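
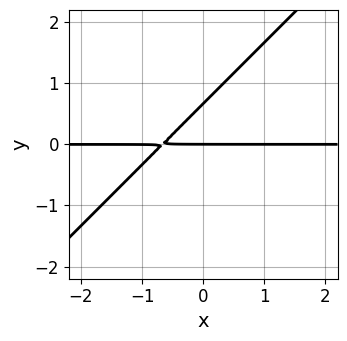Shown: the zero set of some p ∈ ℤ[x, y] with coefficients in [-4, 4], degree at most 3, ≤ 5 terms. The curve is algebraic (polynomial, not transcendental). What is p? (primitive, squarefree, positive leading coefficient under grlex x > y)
1. Degree: a generic line meets the curve in up to 2 points, so deg p = 2.
2. Observable constraints: the visible x-axis segment lies entirely on the curve; it meets the y-axis at y = 0 (among the integer gridlines).
3. Matching integer coefficients to the picture gives p.

3*x*y - 3*y^2 + 2*y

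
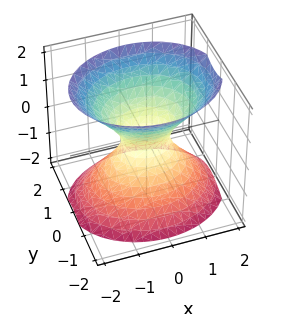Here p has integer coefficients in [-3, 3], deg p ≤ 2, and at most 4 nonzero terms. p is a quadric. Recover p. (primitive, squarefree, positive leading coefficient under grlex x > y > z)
(a) deg p = 2.
(b) Symmetries: it's symmetric under z → −z, forcing even powers of z; mirror symmetry x ↦ −x ⇒ only even powers of x; it's symmetric under y → −y, forcing even powers of y.
(c) Checking where it meets the axes: it misses every integer gridline on the z-axis.
(d) These observations pin down the coefficients.

2*x^2 + 3*y^2 - 2*z^2 - 1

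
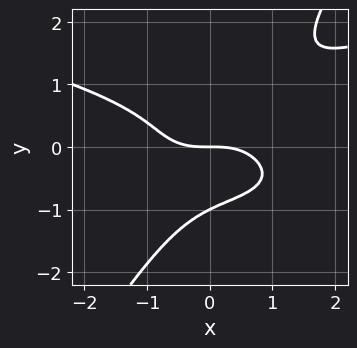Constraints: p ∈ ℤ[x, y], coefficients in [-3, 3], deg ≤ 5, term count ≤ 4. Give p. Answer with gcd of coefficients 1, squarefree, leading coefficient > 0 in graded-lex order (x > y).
1. The degree is 4 — the shape is more complex than any degree-3 curve.
2. From the axis intercepts and sections: among the integer gridlines, it crosses the y-axis at y ∈ {-1, 0}; one x-axis crossing is at x = 0.
3. Fitting integer coefficients to these (and the overall shape) gives p.

3*x*y^3 - 2*y^4 - x^3 - 2*y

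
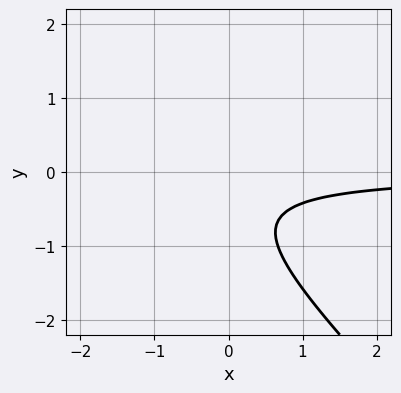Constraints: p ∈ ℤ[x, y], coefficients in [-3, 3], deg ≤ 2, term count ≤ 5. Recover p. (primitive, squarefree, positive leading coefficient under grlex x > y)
3*x*y + 3*y^2 + 3*y + 2

First, deg p = 2. No degree-1 curve has this shape.
Next, from the visible intercepts: the curve avoids every integer y-axis point in the box; no x-intercept at any integer in the box.
Finally, matching integer coefficients to the picture gives p.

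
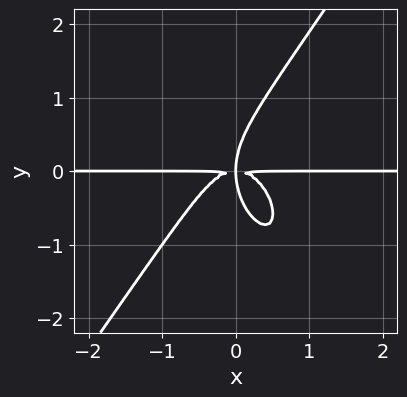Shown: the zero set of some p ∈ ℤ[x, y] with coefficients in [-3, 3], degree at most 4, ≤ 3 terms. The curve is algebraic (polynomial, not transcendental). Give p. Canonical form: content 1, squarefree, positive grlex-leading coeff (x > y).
3*x^3*y - y^4 + 2*x*y^2

deg p = 4. A generic line meets the curve in up to 4 points.
Observable constraints: the visible x-axis segment lies entirely on the curve.
Solving for integer coefficients yields p as stated.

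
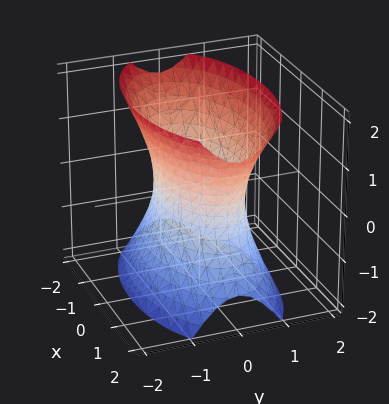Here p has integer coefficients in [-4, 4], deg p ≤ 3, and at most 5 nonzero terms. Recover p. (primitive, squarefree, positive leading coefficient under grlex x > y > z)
The degree is 2 — one connected sheet with a waist; a quadric.
Symmetries: the y ↦ −y reflection is a symmetry, so y appears only in even powers; mirror symmetry z ↦ −z ⇒ only even powers of z; the x ↦ −x reflection is a symmetry, so x appears only in even powers.
Checking where it meets the axes: no z-intercept at any integer in the box.
Assembling these constraints gives the stated polynomial.

x^2 + 3*y^2 - z^2 - 2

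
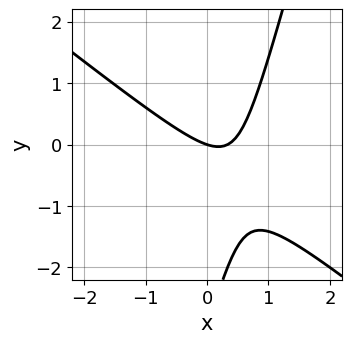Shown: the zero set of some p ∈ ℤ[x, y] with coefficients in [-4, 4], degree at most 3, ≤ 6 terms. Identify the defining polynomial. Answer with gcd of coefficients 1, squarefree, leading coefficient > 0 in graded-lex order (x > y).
3*x^2 + 3*x*y - y^2 - x - 3*y

1. deg p = 2. No degree-1 curve has this shape.
2. From the axis intercepts and sections: one y-axis crossing is at y = 0; it meets the x-axis at x = 0 (among the integer gridlines).
3. The integer polynomial consistent with all of this is the stated p.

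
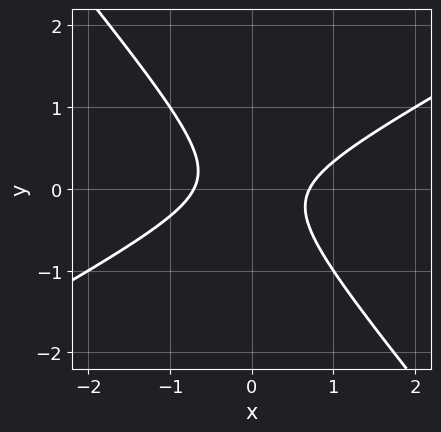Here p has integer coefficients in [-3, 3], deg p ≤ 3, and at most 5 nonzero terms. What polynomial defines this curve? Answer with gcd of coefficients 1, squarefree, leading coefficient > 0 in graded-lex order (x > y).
2*x^2 - 2*x*y - 3*y^2 - 1

1. Degree: the shape is more complex than any degree-1 curve, so deg p = 2.
2. Observable constraints: the curve avoids every integer y-axis point in the box.
3. Solving for integer coefficients yields p as stated.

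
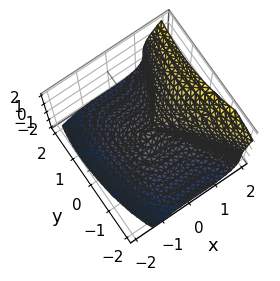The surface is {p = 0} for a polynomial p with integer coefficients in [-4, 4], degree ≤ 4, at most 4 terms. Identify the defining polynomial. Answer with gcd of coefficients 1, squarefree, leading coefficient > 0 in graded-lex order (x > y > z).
3*x^3 + x^2*y - 2*z^3 - 2*y^2

(a) Degree: a generic line meets the surface in up to 3 points, so deg p = 3.
(b) Checking where it meets the axes: one x-axis crossing is at x = 0; it meets the y-axis at y = 0 (among the integer gridlines).
(c) Matching integer coefficients to the picture gives p.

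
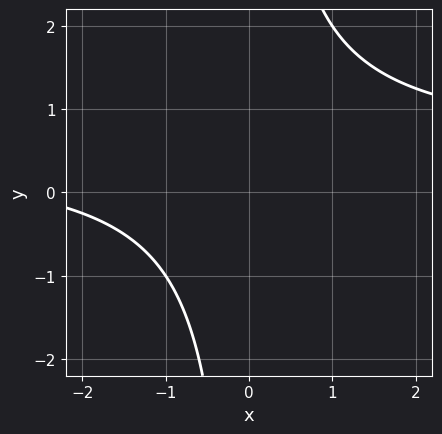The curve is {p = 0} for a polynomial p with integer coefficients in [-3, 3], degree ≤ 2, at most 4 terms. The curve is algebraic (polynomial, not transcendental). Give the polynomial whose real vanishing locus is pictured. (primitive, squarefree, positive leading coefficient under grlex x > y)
2*x*y - x - 3

1. The degree is 2 — a generic line meets the curve in up to 2 points.
2. Observable constraints: it misses every integer gridline on the x-axis; it misses every integer gridline on the y-axis.
3. Matching integer coefficients to the picture gives p.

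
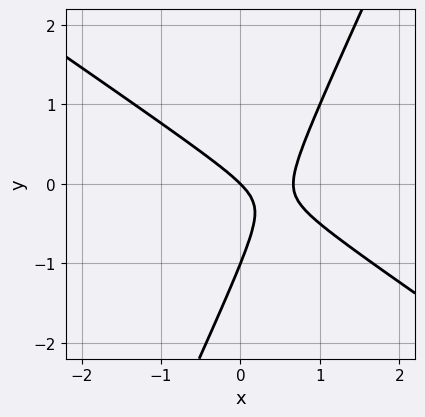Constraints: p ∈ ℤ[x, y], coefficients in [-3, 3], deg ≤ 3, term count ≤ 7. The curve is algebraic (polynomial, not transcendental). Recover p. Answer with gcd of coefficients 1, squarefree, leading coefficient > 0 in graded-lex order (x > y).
3*x^2 + 3*x*y - 2*y^2 - 2*x - 2*y

First, degree: a generic line meets the curve in up to 2 points, so deg p = 2.
Then, observable constraints: among the integer gridlines, it crosses the y-axis at y ∈ {-1, 0}; it crosses the x-axis at the gridline x = 0.
Finally, matching integer coefficients to the picture gives p.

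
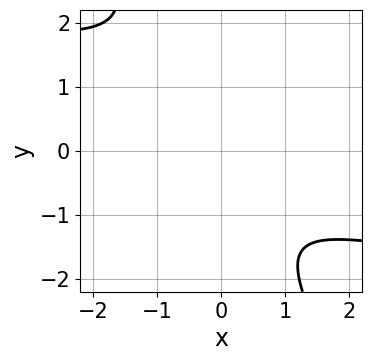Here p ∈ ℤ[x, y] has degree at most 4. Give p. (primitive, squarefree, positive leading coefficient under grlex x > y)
First, the degree is 4 — a generic line meets the curve in up to 4 points.
Then, checking where it meets the axes: the curve avoids every integer x-axis point in the box; the curve avoids every integer y-axis point in the box.
Finally, these observations pin down the coefficients.

2*x*y^3 + y^4 + 2*x^2 - 2*x + 3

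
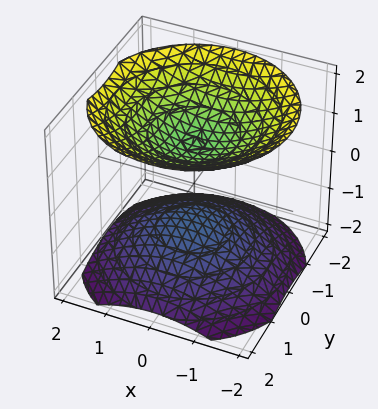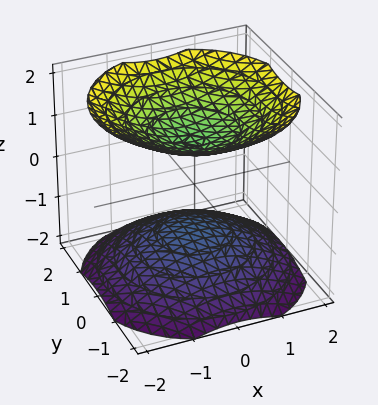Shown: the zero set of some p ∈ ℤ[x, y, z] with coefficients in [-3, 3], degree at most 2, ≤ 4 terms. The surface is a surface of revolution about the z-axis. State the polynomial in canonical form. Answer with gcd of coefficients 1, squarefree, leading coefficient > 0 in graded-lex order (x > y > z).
2*x^2 + 2*y^2 - 3*z^2 + 3

First, the picture has 2 separate pieces.
Next, degree: no degree-1 surface has this shape, so deg p = 2.
Then, symmetries: the z-axis is an axis of rotation, so x and y enter only as x² + y².
Then, observable constraints: no x-intercept at any integer in the box; the z-axis gridline crossings are at z ∈ {-1, 1}; it misses every integer gridline on the y-axis.
Finally, these observations pin down the coefficients.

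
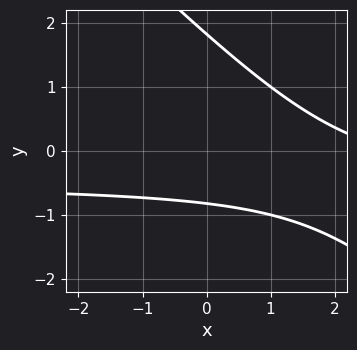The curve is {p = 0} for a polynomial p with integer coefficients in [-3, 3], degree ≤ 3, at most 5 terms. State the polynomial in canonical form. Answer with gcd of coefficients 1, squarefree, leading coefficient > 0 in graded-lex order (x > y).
2*x*y + 2*y^2 + x - 2*y - 3

The degree is 2 — no degree-1 curve has this shape.
From the visible intercepts: it misses every integer gridline on the x-axis.
Together with the visible shape, these determine p as stated.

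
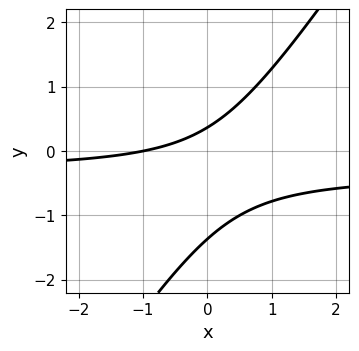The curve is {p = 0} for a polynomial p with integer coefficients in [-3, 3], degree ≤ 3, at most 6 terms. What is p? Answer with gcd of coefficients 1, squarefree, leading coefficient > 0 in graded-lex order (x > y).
3*x*y - 2*y^2 + x - 2*y + 1

1. The degree is 2 — no degree-1 curve has this shape.
2. Checking where it meets the axes: one x-axis crossing is at x = -1.
3. These observations pin down the coefficients.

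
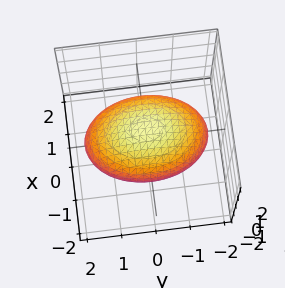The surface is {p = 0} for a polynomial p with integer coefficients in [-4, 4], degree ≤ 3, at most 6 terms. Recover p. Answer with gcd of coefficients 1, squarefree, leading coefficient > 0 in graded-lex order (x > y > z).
2*x^2 + y^2 + 3*z^2 - 3

First, deg p = 2.
Next, symmetries: mirror symmetry z ↦ −z ⇒ only even powers of z; the y ↦ −y reflection is a symmetry, so y appears only in even powers; the x ↦ −x reflection is a symmetry, so x appears only in even powers.
Next, observable constraints: the z-axis gridline crossings are at z ∈ {-1, 1}.
Finally, fitting integer coefficients to these (and the overall shape) gives p.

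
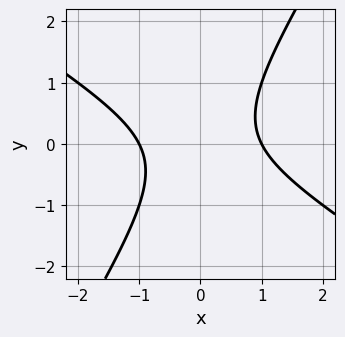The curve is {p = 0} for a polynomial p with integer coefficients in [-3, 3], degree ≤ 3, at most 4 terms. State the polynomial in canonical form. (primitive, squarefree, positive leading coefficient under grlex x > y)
(a) The degree is 2 — no degree-1 curve has this shape.
(b) From the axis intercepts and sections: among the integer gridlines, it crosses the x-axis at x ∈ {-1, 1}; the curve avoids every integer y-axis point in the box.
(c) Fitting integer coefficients to these (and the overall shape) gives p.

x^2 + x*y - y^2 - 1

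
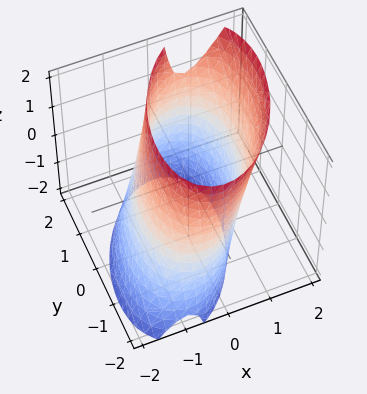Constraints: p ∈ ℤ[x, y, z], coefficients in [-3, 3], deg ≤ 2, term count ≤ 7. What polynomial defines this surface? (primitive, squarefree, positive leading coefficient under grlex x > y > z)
(a) deg p = 2.
(b) From the visible intercepts: no z-intercept at any integer in the box.
(c) Matching integer coefficients to the picture gives p.

2*x^2 - x*y - x*z + y^2 - 3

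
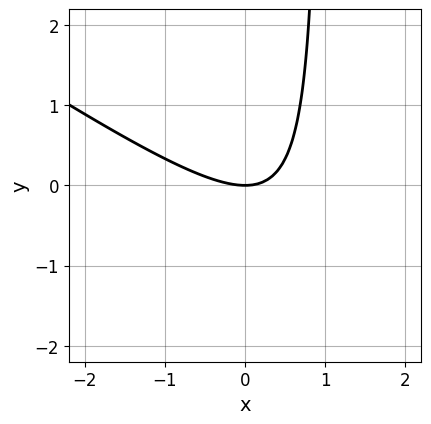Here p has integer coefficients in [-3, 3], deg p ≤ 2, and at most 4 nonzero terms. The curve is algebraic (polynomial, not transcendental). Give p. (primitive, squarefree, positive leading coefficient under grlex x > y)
Degree: the shape is more complex than any degree-1 curve, so deg p = 2.
Observable constraints: it crosses the x-axis at the gridline x = 0; one y-axis crossing is at y = 0.
Matching integer coefficients to the picture gives p.

2*x^2 + 3*x*y - 3*y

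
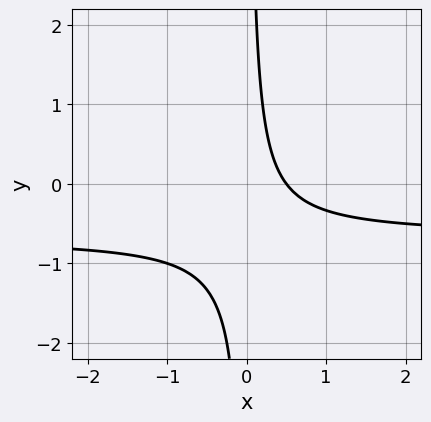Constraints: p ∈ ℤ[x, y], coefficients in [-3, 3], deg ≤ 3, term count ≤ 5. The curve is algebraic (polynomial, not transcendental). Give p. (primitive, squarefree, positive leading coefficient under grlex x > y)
deg p = 2. A generic line meets the curve in up to 2 points.
Against the integer gridlines: the curve avoids every integer y-axis point in the box.
Solving for integer coefficients yields p as stated.

3*x*y + 2*x - 1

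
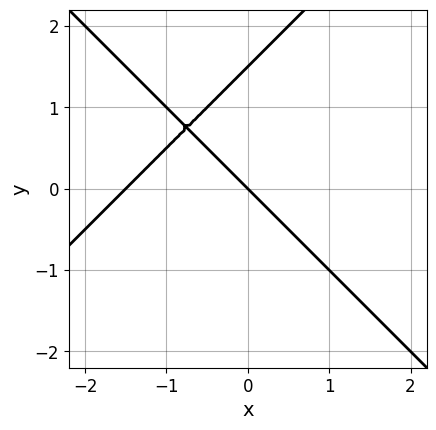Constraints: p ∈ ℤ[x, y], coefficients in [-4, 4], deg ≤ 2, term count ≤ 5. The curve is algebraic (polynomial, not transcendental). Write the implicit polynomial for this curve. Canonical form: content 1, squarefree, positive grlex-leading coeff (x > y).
1. deg p = 2. A generic line meets the curve in up to 2 points.
2. Against the integer gridlines: one y-axis crossing is at y = 0; it meets the x-axis at x = 0 (among the integer gridlines).
3. The integer polynomial consistent with all of this is the stated p.

2*x^2 - 2*y^2 + 3*x + 3*y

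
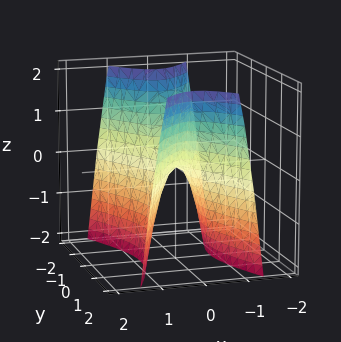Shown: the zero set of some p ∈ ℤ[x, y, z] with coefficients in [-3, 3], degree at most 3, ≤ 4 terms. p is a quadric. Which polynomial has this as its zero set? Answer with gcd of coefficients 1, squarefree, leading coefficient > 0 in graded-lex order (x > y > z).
3*x^2 - y^2 + z

(a) The degree is 2 — a saddle surface; a quadric.
(b) Symmetries: mirror symmetry y ↦ −y ⇒ only even powers of y; it's symmetric under x → −x, forcing even powers of x.
(c) From the axis intercepts and sections: it crosses the z-axis at the gridline z = 0; it crosses the y-axis at the gridline y = 0.
(d) Together with the visible shape, these determine p as stated.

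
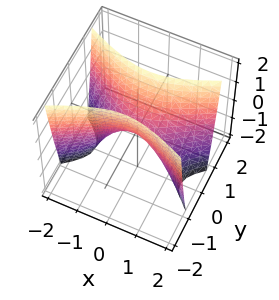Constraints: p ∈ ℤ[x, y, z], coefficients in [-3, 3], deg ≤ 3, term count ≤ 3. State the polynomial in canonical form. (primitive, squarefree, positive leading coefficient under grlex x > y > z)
First, degree: a saddle surface; a quadric, so deg p = 2.
Then, symmetries: the x ↦ −x reflection is a symmetry, so x appears only in even powers; it's symmetric under y → −y, forcing even powers of y.
Next, from the visible intercepts: it crosses the z-axis at the gridline z = 0; it crosses the y-axis at the gridline y = 0.
Finally, the integer polynomial consistent with all of this is the stated p.

x^2 - 3*y^2 + z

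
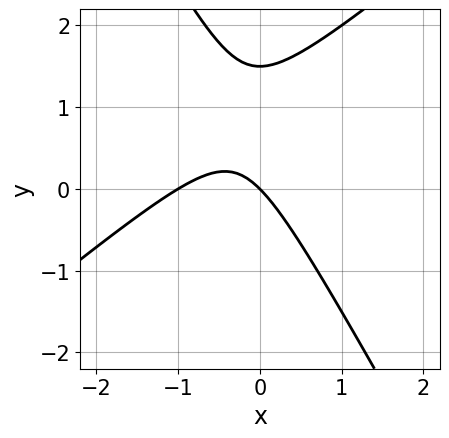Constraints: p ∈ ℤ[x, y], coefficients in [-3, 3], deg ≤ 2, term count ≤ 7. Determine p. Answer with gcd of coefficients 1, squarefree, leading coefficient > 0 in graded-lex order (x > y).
Degree: a generic line meets the curve in up to 2 points, so deg p = 2.
Reading off the gridlines: it meets the y-axis at y = 0 (among the integer gridlines); among the integer gridlines, it crosses the x-axis at x ∈ {-1, 0}.
Together with the visible shape, these determine p as stated.

3*x^2 - 2*x*y - 2*y^2 + 3*x + 3*y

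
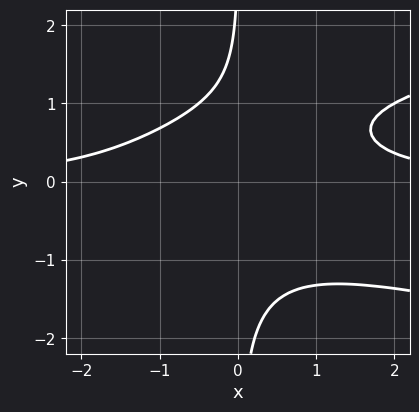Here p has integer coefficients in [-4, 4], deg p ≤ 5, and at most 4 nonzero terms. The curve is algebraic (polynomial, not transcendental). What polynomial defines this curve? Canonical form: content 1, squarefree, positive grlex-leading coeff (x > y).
3*x*y^3 - 2*x^2*y - y + 3

(a) deg p = 4.
(b) Reading off the gridlines: the curve avoids every integer y-axis point in the box; it misses every integer gridline on the x-axis.
(c) Together with the visible shape, these determine p as stated.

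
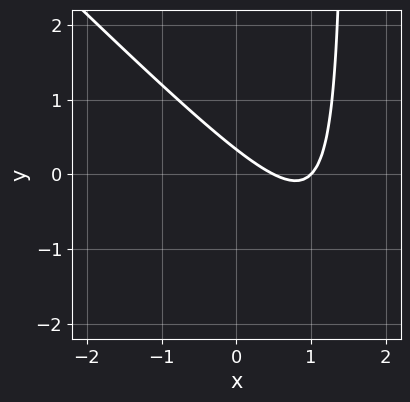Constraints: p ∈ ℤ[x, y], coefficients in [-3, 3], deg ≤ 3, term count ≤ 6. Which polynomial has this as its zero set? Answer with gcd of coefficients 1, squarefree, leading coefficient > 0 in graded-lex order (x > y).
First, degree: a generic line meets the curve in up to 2 points, so deg p = 2.
Next, against the integer gridlines: it meets the x-axis at x = 1 (among the integer gridlines).
Finally, together with the visible shape, these determine p as stated.

2*x^2 + 2*x*y - 3*x - 3*y + 1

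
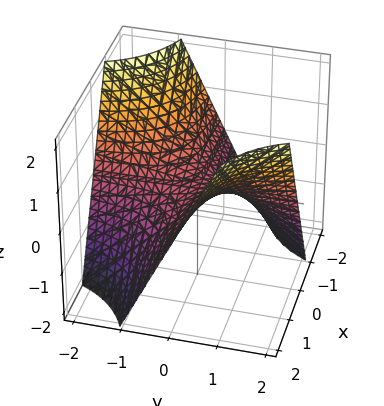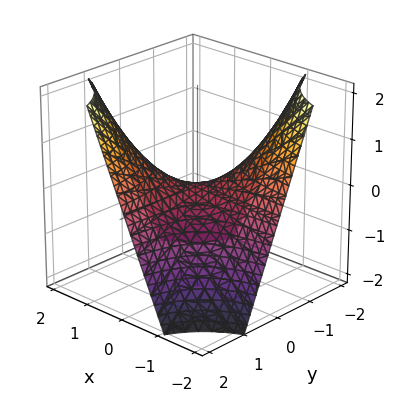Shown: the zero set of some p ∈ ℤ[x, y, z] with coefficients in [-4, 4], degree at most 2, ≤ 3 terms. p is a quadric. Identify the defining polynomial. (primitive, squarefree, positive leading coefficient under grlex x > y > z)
The degree is 2 — a saddle surface; a quadric.
Against the integer gridlines: the visible x-axis segment lies entirely on the surface; it crosses the z-axis at the gridline z = 0; every point of the y-axis in the box is on the surface.
Together with the visible shape, these determine p as stated.

x*y - z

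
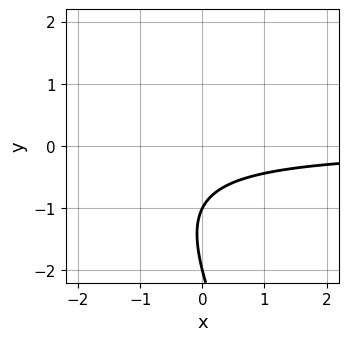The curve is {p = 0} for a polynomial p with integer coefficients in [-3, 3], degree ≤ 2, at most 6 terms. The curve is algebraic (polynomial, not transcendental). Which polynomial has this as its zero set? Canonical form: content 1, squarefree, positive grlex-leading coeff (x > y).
(a) The degree is 2 — a generic line meets the curve in up to 2 points.
(b) Observable constraints: it misses every integer gridline on the x-axis; the y-axis gridline crossings are at y ∈ {-2, -1}.
(c) Putting this together gives p.

2*x*y + y^2 + 3*y + 2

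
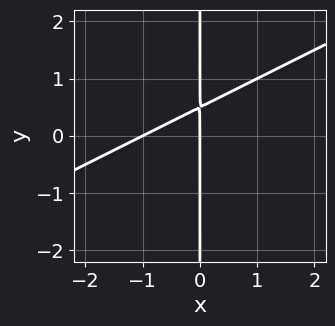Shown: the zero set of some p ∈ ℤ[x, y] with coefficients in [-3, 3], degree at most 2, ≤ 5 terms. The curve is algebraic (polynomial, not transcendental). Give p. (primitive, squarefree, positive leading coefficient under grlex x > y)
(a) Degree: the shape is more complex than any degree-1 curve, so deg p = 2.
(b) From the axis intercepts and sections: the visible y-axis segment lies entirely on the curve; the x-axis gridline crossings are at x ∈ {-1, 0}.
(c) Matching integer coefficients to the picture gives p.

x^2 - 2*x*y + x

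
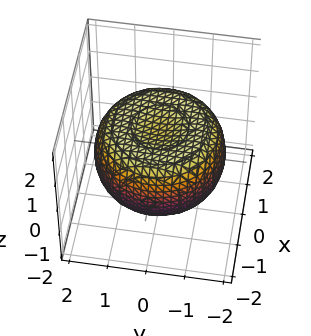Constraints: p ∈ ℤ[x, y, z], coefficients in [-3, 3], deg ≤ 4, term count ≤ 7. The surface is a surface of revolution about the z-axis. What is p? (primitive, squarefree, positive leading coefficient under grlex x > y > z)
Degree: a generic line meets the surface in up to 4 points, so deg p = 4.
Symmetries: rotational symmetry about the z-axis ⇒ p depends on x, y only through x² + y².
Checking where it meets the axes: a circular section at z = 1 has radius exactly 1.
These observations pin down the coefficients.

x^4 + 2*x^2*y^2 + y^4 - 2*x^2 - 2*y^2 + 3*z^2 - 2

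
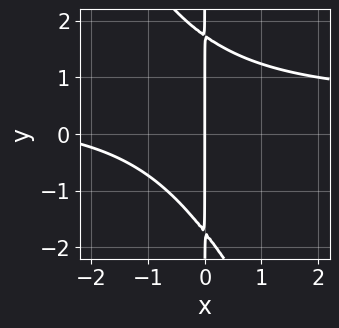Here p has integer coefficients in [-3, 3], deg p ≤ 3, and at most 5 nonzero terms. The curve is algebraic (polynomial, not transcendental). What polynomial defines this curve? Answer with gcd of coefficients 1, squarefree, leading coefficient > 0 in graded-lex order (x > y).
2*x^2*y + x*y^2 - x^2 - 3*x

First, deg p = 3.
Next, checking where it meets the axes: the visible y-axis segment lies entirely on the curve; one x-axis crossing is at x = 0.
Finally, solving for integer coefficients yields p as stated.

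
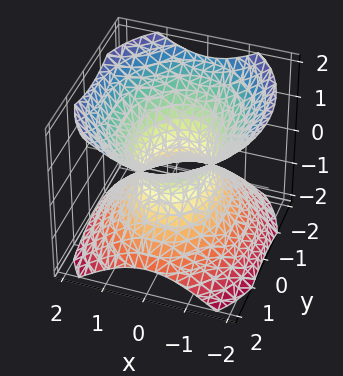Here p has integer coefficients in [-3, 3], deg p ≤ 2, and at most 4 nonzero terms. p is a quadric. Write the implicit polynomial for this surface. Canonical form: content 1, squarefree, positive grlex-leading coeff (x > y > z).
3*x^2 + 2*y^2 - 3*z^2 - 2

1. The degree is 2 — an hourglass — one-sheet hyperboloid; a quadric.
2. Symmetries: it's symmetric under z → −z, forcing even powers of z; the x ↦ −x reflection is a symmetry, so x appears only in even powers; it's symmetric under y → −y, forcing even powers of y.
3. Against the integer gridlines: the y-axis gridline crossings are at y ∈ {-1, 1}; the surface avoids every integer z-axis point in the box.
4. Together with the visible shape, these determine p as stated.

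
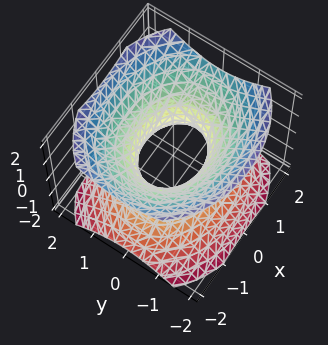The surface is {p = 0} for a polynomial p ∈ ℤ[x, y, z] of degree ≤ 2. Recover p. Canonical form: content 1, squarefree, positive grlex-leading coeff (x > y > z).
1. Degree: one connected sheet with a waist; a quadric, so deg p = 2.
2. Symmetries: mirror symmetry y ↦ −y ⇒ only even powers of y; the z ↦ −z reflection is a symmetry, so z appears only in even powers; it's symmetric under x → −x, forcing even powers of x.
3. Against the integer gridlines: the x-axis gridline crossings are at x ∈ {-1, 1}; no z-intercept at any integer in the box.
4. The integer polynomial consistent with all of this is the stated p.

2*x^2 + 3*y^2 - 3*z^2 - 2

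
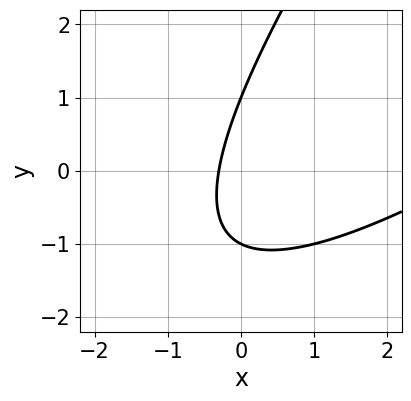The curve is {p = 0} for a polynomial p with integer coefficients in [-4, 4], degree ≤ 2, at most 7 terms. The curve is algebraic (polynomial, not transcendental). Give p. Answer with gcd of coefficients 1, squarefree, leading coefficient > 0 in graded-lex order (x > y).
x^2 - 2*x*y + y^2 - 3*x - 1

First, deg p = 2.
Then, observable constraints: the y-axis gridline crossings are at y ∈ {-1, 1}.
Finally, solving for integer coefficients yields p as stated.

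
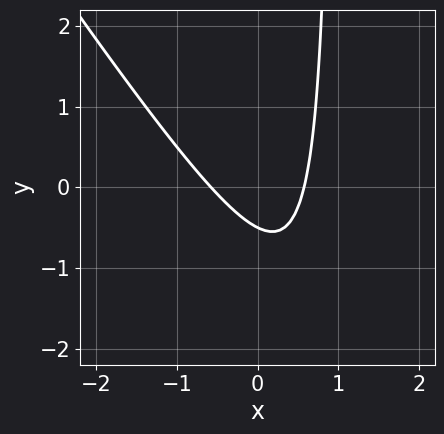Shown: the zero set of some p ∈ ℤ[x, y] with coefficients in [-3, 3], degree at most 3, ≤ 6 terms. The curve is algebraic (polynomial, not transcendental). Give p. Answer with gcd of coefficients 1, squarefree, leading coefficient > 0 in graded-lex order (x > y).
Degree: the shape is more complex than any degree-1 curve, so deg p = 2.
Matching integer coefficients to the picture gives p.

3*x^2 + 2*x*y - 2*y - 1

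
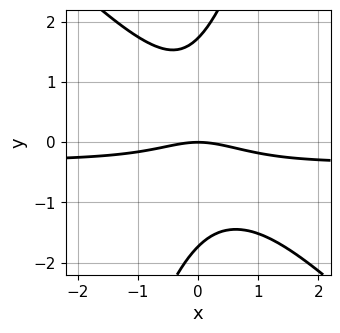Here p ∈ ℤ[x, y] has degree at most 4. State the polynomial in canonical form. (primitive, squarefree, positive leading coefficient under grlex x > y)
First, deg p = 3. A generic line meets the curve in up to 3 points.
Next, from the visible intercepts: it meets the y-axis at y = 0 (among the integer gridlines); one x-axis crossing is at x = 0.
Finally, solving for integer coefficients yields p as stated.

3*x^2*y + 2*x*y^2 - y^3 + x^2 + 3*y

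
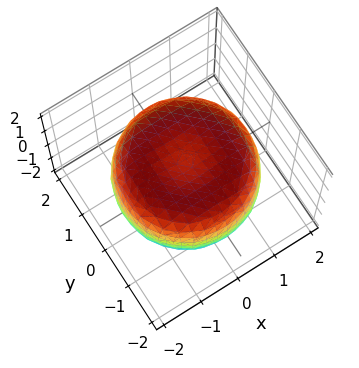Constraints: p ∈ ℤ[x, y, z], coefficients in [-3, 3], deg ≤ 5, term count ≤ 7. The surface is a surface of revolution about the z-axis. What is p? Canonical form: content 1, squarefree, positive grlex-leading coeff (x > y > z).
x^4 + 2*x^2*y^2 + y^4 - 2*x^2 - 2*y^2 + 2*z^2 - 2

First, degree: the shape is more complex than any degree-3 surface, so deg p = 4.
Then, by symmetry, the surface is invariant under rotation about z: p = q(x² + y², z).
Then, from the visible intercepts: the z-axis gridline crossings are at z ∈ {-1, 1}; a circular section at z = 0 has radius between 1 and 2.
Finally, solving for integer coefficients yields p as stated.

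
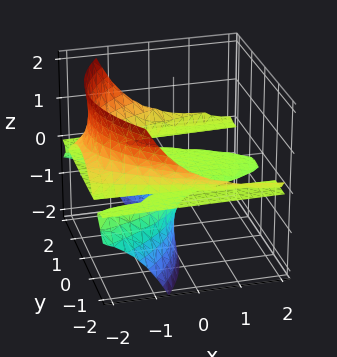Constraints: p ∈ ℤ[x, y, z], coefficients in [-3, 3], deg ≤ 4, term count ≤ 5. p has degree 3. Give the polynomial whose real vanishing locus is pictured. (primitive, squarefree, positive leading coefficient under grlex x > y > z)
First, degree: the shape is more complex than any degree-2 surface, so deg p = 3.
Then, observable constraints: every point of the y-axis in the box is on the surface; the visible x-axis segment lies entirely on the surface.
Finally, assembling these constraints gives the stated polynomial.

3*x*z^2 - y^2*z + z^3 + 3*z^2 + 2*z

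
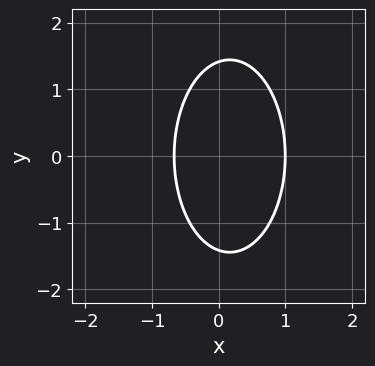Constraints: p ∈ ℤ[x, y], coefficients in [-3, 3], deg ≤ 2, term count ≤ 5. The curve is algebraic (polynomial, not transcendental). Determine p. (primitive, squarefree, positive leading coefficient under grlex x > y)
3*x^2 + y^2 - x - 2

1. deg p = 2. The shape is more complex than any degree-1 curve.
2. Symmetries: the y ↦ −y reflection is a symmetry, so y appears only in even powers.
3. Observable constraints: it meets the x-axis at x = 1 (among the integer gridlines).
4. Fitting integer coefficients to these (and the overall shape) gives p.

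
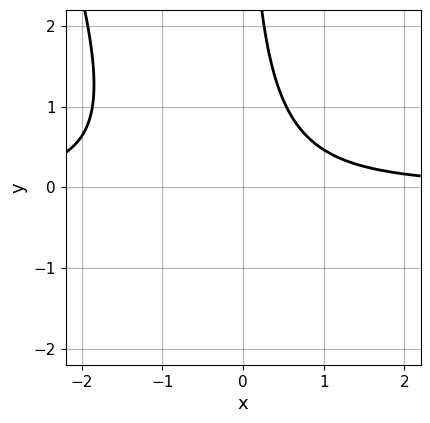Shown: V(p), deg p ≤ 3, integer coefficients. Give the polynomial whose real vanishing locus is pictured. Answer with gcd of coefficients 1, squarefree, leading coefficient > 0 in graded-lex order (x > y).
First, the degree is 3 — no degree-2 curve has this shape.
Next, reading off the gridlines: it misses every integer gridline on the y-axis; the curve avoids every integer x-axis point in the box.
Finally, the integer polynomial consistent with all of this is the stated p.

3*x^2*y + x*y^2 + 3*x*y - 3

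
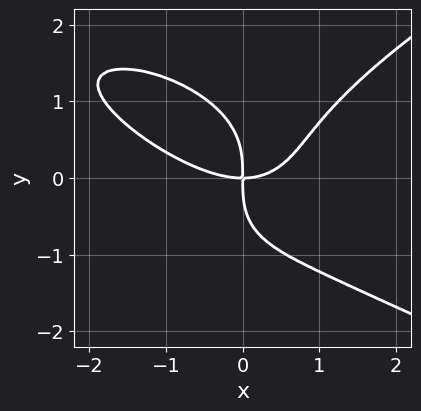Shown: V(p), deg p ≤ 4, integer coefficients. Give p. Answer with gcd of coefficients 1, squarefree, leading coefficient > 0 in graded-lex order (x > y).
deg p = 4. A generic line meets the curve in up to 4 points.
From the visible intercepts: one x-axis crossing is at x = 0; it crosses the y-axis at the gridline y = 0.
The integer polynomial consistent with all of this is the stated p.

y^4 - x^3 - x^2*y + 2*x*y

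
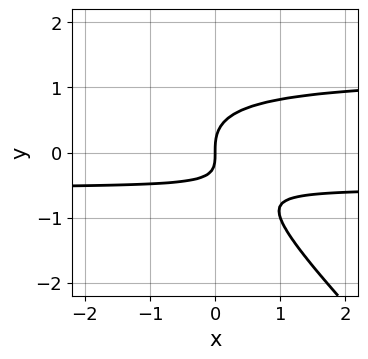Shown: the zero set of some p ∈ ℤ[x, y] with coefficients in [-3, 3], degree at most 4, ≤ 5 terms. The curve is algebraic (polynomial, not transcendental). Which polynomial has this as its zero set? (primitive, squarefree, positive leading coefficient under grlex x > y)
3*x*y^2 + 3*y^3 - 2*x*y - 2*x

1. Degree: a generic line meets the curve in up to 3 points, so deg p = 3.
2. From the axis intercepts and sections: it meets the x-axis at x = 0 (among the integer gridlines); one y-axis crossing is at y = 0.
3. The integer polynomial consistent with all of this is the stated p.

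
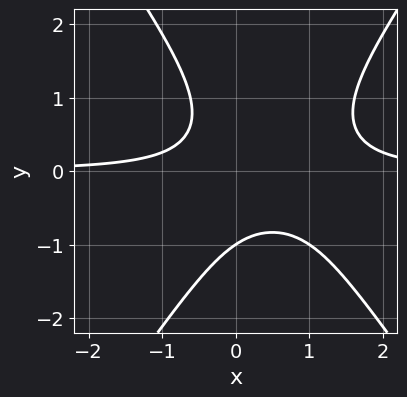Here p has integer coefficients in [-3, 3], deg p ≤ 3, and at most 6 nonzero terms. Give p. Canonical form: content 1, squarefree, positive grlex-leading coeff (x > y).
The degree is 3 — the shape is more complex than any degree-2 curve.
From the axis intercepts and sections: one y-axis crossing is at y = -1; no x-intercept at any integer in the box.
Matching integer coefficients to the picture gives p.

2*x^2*y - y^3 - 2*x*y - 1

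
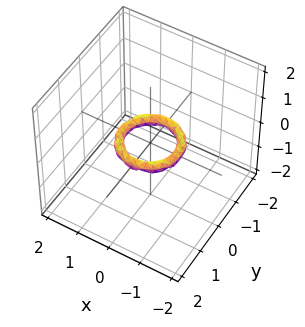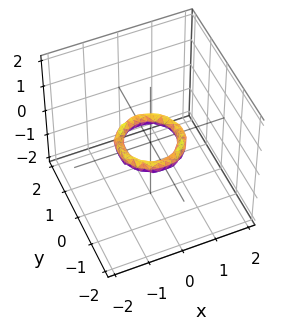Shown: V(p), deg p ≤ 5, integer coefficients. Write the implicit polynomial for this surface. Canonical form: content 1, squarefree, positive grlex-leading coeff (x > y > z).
2*x^4 + 4*x^2*y^2 + 2*y^4 - 3*x^2 - 3*y^2 + 3*z^2 + 1

1. Degree: a generic line meets the surface in up to 4 points, so deg p = 4.
2. By symmetry, every cross-section ⟂ z is a circle, so x, y appear only via x² + y².
3. Checking where it meets the axes: the x-axis gridline crossings are at x ∈ {-1, 1}; no z-intercept at any integer in the box; among the integer gridlines, it crosses the y-axis at y ∈ {-1, 1}.
4. Putting this together gives p.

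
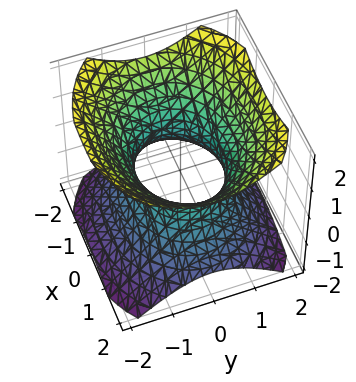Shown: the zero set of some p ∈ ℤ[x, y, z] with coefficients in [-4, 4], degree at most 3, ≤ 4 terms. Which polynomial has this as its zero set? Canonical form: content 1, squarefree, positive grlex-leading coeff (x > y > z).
2*x^2 + 3*y^2 - 3*z^2 - 3

1. Degree: one connected sheet with a waist; a quadric, so deg p = 2.
2. Symmetries: the x ↦ −x reflection is a symmetry, so x appears only in even powers; it's symmetric under z → −z, forcing even powers of z; mirror symmetry y ↦ −y ⇒ only even powers of y.
3. From the axis intercepts and sections: it misses every integer gridline on the z-axis; among the integer gridlines, it crosses the y-axis at y ∈ {-1, 1}.
4. These observations pin down the coefficients.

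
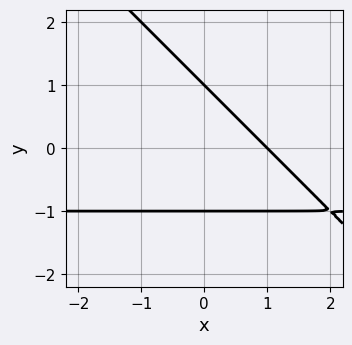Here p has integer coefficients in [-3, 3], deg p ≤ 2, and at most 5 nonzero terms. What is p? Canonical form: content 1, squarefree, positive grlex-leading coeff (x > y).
1. Degree: no degree-1 curve has this shape, so deg p = 2.
2. Observable constraints: the y-axis gridline crossings are at y ∈ {-1, 1}; it crosses the x-axis at the gridline x = 1.
3. Together with the visible shape, these determine p as stated.

x*y + y^2 + x - 1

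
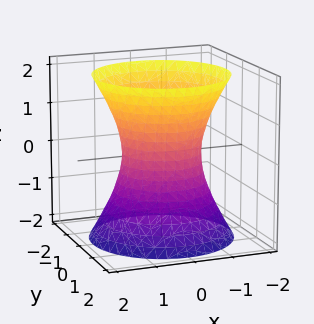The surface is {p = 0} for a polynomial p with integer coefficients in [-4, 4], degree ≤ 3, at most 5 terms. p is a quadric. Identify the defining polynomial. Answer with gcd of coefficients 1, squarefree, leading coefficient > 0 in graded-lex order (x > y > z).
2*x^2 + 2*y^2 - z^2 - 2

First, deg p = 2. One connected sheet with a waist; a quadric.
Next, by symmetry, the surface is invariant under rotation about z: p = q(x² + y², z); the z ↦ −z reflection is a symmetry, so z appears only in even powers.
Then, reading off the gridlines: a circular section at z = 0 has radius exactly 1; among the integer gridlines, it crosses the x-axis at x ∈ {-1, 1}; among the integer gridlines, it crosses the y-axis at y ∈ {-1, 1}; the surface avoids every integer z-axis point in the box.
Finally, solving for integer coefficients yields p as stated.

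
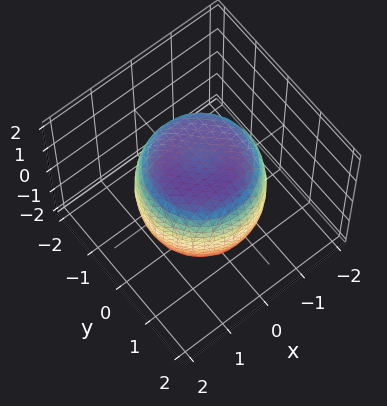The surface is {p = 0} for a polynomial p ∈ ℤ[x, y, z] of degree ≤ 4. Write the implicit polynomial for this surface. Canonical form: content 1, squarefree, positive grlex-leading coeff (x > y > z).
First, degree: no degree-3 surface has this shape, so deg p = 4.
Then, by symmetry, the surface is invariant under rotation about z: p = q(x² + y², z).
Next, from the visible intercepts: a circular section at z = 0 has radius between 1 and 2.
Finally, solving for integer coefficients yields p as stated.

2*x^4 + 4*x^2*y^2 + 2*y^4 - 2*x^2 - 2*y^2 + 2*z^2 - 3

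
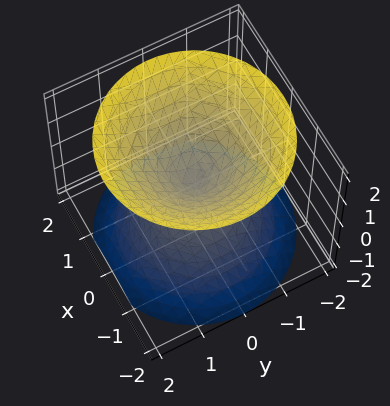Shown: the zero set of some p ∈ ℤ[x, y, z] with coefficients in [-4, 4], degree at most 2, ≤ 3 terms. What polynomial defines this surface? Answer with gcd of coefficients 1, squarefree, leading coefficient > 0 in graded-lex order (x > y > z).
x^2 + y^2 - z^2

First, the picture has 2 separate pieces. They look like related sheets of one shape, so recover p as a whole.
Next, the degree is 2 — two nappes meeting at a single point; a quadric.
Next, symmetries: the z ↦ −z reflection is a symmetry, so z appears only in even powers; every cross-section ⟂ z is a circle, so x, y appear only via x² + y².
Then, against the integer gridlines: it crosses the z-axis at the gridline z = 0; it meets the x-axis at x = 0 (among the integer gridlines); a circular section at z = -1 has radius exactly 1; it meets the y-axis at y = 0 (among the integer gridlines).
Finally, the integer polynomial consistent with all of this is the stated p.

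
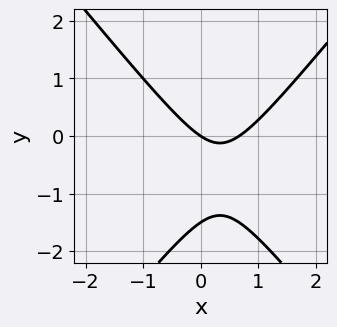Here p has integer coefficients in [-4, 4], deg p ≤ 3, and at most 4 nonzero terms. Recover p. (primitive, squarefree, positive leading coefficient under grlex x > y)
First, degree: no degree-1 curve has this shape, so deg p = 2.
Next, checking where it meets the axes: it meets the y-axis at y = 0 (among the integer gridlines); it meets the x-axis at x = 0 (among the integer gridlines).
Finally, solving for integer coefficients yields p as stated.

3*x^2 - 2*y^2 - 2*x - 3*y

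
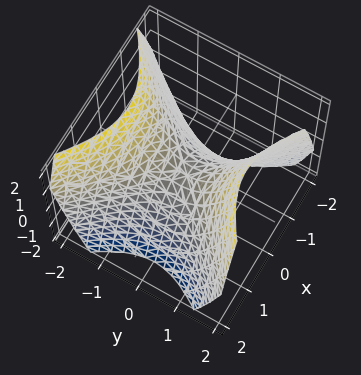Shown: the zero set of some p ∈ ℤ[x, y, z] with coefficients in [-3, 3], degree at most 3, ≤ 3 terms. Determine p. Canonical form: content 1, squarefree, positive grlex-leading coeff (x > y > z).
1. The degree is 2 — a saddle surface; a quadric.
2. Symmetries: the x ↦ −x reflection is a symmetry, so x appears only in even powers; the y ↦ −y reflection is a symmetry, so y appears only in even powers.
3. Checking where it meets the axes: it crosses the y-axis at the gridline y = 0; one z-axis crossing is at z = 0.
4. Matching integer coefficients to the picture gives p.

x^2 - y^2 + z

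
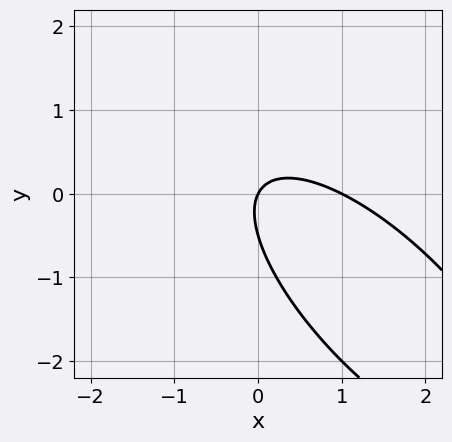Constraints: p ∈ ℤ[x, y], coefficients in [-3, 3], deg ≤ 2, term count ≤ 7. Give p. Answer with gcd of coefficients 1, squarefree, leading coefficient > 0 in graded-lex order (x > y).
2*x^2 + 3*x*y + 2*y^2 - 2*x + y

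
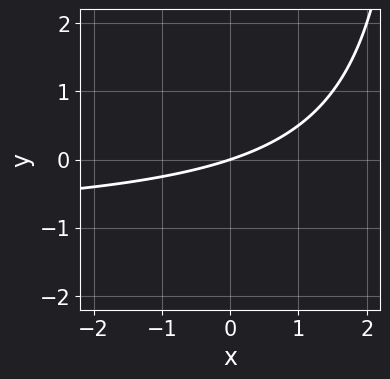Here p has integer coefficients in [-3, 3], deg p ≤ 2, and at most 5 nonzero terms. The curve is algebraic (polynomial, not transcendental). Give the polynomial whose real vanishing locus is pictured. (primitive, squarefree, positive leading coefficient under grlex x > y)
x*y + x - 3*y

1. The degree is 2 — a generic line meets the curve in up to 2 points.
2. From the axis intercepts and sections: it meets the y-axis at y = 0 (among the integer gridlines); it meets the x-axis at x = 0 (among the integer gridlines).
3. Matching integer coefficients to the picture gives p.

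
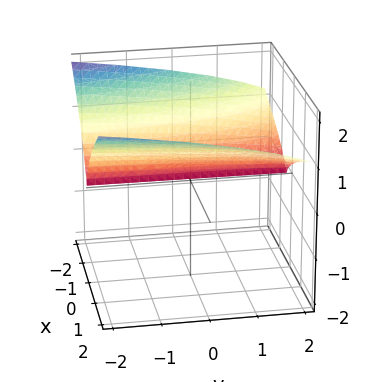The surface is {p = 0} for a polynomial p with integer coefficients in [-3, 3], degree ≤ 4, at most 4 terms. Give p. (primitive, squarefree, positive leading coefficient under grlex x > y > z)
(a) Degree: no degree-2 surface has this shape, so deg p = 3.
(b) From the axis intercepts and sections: one x-axis crossing is at x = 0; it crosses the z-axis at the gridline z = 0.
(c) The integer polynomial consistent with all of this is the stated p.

x^2*y + 3*z^3 - 3*x^2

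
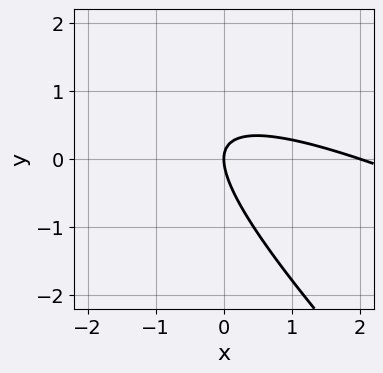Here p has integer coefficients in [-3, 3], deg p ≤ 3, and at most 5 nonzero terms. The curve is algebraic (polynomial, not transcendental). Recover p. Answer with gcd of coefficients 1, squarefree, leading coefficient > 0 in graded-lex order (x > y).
x^2 + 3*x*y + 2*y^2 - 2*x

(a) Degree: no degree-1 curve has this shape, so deg p = 2.
(b) From the visible intercepts: one y-axis crossing is at y = 0; among the integer gridlines, it crosses the x-axis at x ∈ {0, 2}.
(c) Matching integer coefficients to the picture gives p.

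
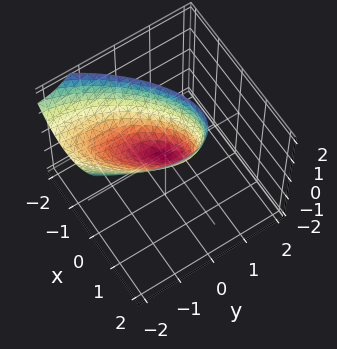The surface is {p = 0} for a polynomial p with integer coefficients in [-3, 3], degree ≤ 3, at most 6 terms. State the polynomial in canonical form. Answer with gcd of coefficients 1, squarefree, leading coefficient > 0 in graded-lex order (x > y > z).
3*x^2 - 3*x*y + 2*y^2 + 2*y*z - 2*z

deg p = 2.
Checking where it meets the axes: it meets the y-axis at y = 0 (among the integer gridlines); it meets the x-axis at x = 0 (among the integer gridlines); it crosses the z-axis at the gridline z = 0.
Fitting integer coefficients to these (and the overall shape) gives p.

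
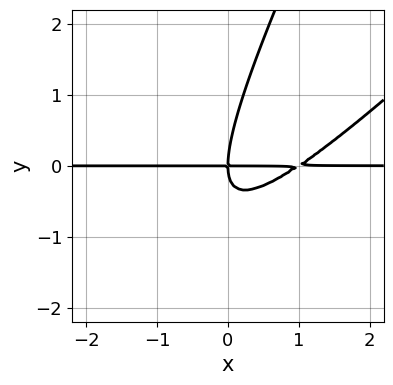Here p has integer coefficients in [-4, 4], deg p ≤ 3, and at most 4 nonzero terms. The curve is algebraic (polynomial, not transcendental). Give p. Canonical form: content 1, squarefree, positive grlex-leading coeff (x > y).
2*x^2*y - 3*x*y^2 + y^3 - 2*x*y

First, the degree is 3 — no degree-2 curve has this shape.
Then, checking where it meets the axes: every point of the x-axis in the box is on the curve; it meets the y-axis at y = 0 (among the integer gridlines).
Finally, solving for integer coefficients yields p as stated.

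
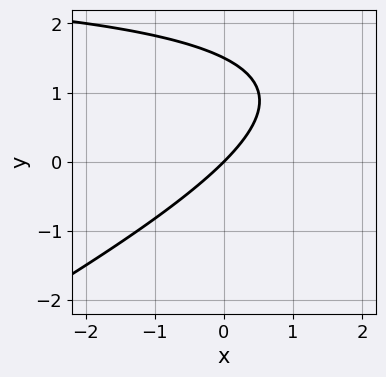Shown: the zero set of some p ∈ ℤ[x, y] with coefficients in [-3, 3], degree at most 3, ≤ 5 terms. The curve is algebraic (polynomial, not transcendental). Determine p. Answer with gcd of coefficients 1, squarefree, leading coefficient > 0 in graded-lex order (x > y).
x*y - 2*y^2 - 3*x + 3*y

First, the degree is 2 — no degree-1 curve has this shape.
Then, from the visible intercepts: one x-axis crossing is at x = 0; one y-axis crossing is at y = 0.
Finally, solving for integer coefficients yields p as stated.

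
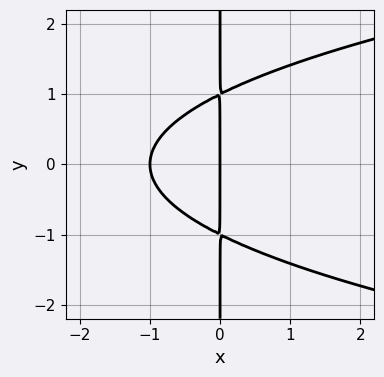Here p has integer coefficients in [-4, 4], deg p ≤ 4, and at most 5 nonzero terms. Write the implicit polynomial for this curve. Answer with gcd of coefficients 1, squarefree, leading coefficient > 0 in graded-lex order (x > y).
x*y^2 - x^2 - x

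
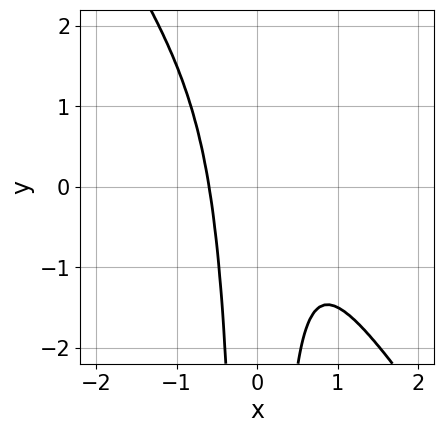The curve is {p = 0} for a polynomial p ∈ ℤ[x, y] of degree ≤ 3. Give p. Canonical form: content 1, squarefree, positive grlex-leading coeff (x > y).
deg p = 3.
Reading off the gridlines: the curve avoids every integer y-axis point in the box.
Together with the visible shape, these determine p as stated.

3*x^3 + 2*x^2*y - x^2 + 1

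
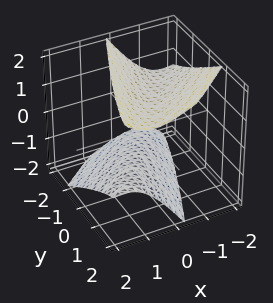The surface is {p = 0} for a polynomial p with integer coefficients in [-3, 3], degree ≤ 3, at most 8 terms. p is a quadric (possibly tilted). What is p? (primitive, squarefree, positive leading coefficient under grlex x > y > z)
2*x^2 - 3*x*y + 2*x*z + y^2 - 2*z^2 + 2

I count 2 distinct pieces.
deg p = 2.
Observable constraints: among the integer gridlines, it crosses the z-axis at z ∈ {-1, 1}; no x-intercept at any integer in the box.
Matching integer coefficients to the picture gives p.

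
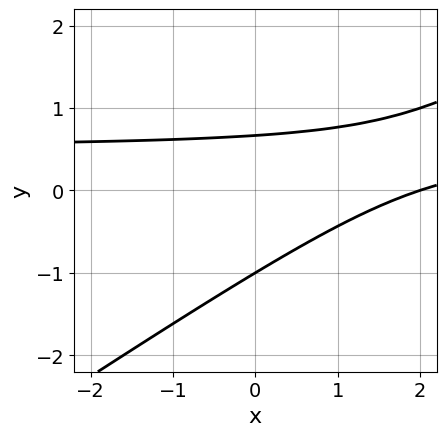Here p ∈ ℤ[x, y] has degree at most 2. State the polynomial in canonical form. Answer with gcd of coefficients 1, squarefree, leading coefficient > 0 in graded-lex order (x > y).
2*x*y - 3*y^2 - x - y + 2

First, deg p = 2. The shape is more complex than any degree-1 curve.
Then, against the integer gridlines: one y-axis crossing is at y = -1; it meets the x-axis at x = 2 (among the integer gridlines).
Finally, these observations pin down the coefficients.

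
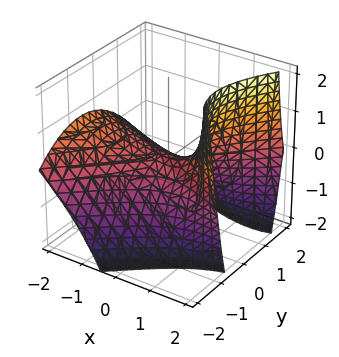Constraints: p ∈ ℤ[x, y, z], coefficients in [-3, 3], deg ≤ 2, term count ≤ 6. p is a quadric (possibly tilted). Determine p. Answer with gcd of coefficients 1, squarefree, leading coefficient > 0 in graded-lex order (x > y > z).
x^2 + x*y + 2*x*z - 2*y^2 - 3*z

deg p = 2.
Observable constraints: it crosses the y-axis at the gridline y = 0; one x-axis crossing is at x = 0; it meets the z-axis at z = 0 (among the integer gridlines).
Solving for integer coefficients yields p as stated.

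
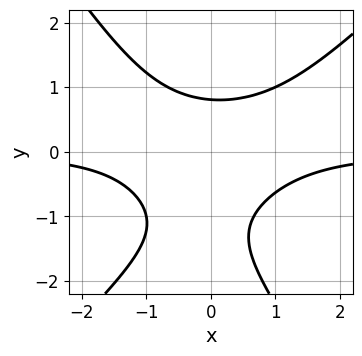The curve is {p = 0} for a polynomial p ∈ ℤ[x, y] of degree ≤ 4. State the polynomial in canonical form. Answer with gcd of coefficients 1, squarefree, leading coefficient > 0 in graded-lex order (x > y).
3*x^2*y - x*y^2 - 2*y^3 - 3*y^2 + 3

deg p = 3. No degree-2 curve has this shape.
From the visible intercepts: the curve avoids every integer x-axis point in the box.
Fitting integer coefficients to these (and the overall shape) gives p.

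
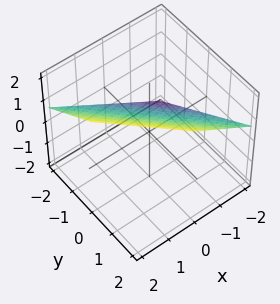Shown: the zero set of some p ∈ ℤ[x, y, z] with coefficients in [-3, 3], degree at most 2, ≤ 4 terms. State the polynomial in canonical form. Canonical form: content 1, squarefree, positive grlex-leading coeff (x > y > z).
First, degree: the surface is flat (a plane), so deg p = 1.
Then, checking where it meets the axes: one x-axis crossing is at x = -1; one y-axis crossing is at y = -1.
Finally, solving for integer coefficients yields p as stated.

2*x + 2*y - 3*z + 2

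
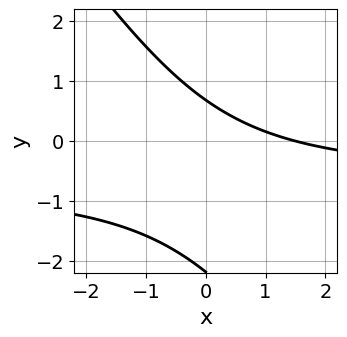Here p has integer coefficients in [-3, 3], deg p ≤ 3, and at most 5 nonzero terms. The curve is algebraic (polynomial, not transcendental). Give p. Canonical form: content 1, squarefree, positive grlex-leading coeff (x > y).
First, the degree is 2 — no degree-1 curve has this shape.
Finally, matching integer coefficients to the picture gives p.

3*x*y + 2*y^2 + 2*x + 3*y - 3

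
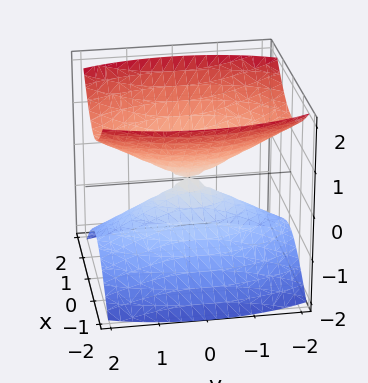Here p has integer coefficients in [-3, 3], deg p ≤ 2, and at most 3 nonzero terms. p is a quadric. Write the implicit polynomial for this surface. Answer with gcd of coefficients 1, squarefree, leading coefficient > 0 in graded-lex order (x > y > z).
3*x^2 + y^2 - 3*z^2

First, there are 2 components.
Then, degree: two nappes meeting at a single point; a quadric, so deg p = 2.
Then, symmetries: the z ↦ −z reflection is a symmetry, so z appears only in even powers; the x ↦ −x reflection is a symmetry, so x appears only in even powers; it's symmetric under y → −y, forcing even powers of y.
Then, from the axis intercepts and sections: one y-axis crossing is at y = 0; it crosses the z-axis at the gridline z = 0; it crosses the x-axis at the gridline x = 0.
Finally, solving for integer coefficients yields p as stated.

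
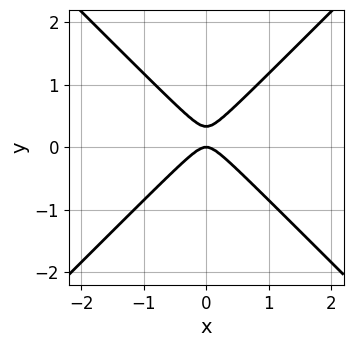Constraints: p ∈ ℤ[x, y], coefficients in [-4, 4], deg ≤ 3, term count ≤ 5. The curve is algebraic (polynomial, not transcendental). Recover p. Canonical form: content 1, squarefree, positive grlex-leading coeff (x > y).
3*x^2 - 3*y^2 + y

1. deg p = 2. A generic line meets the curve in up to 2 points.
2. Symmetries: mirror symmetry x ↦ −x ⇒ only even powers of x.
3. Reading off the gridlines: it meets the x-axis at x = 0 (among the integer gridlines); it crosses the y-axis at the gridline y = 0.
4. Assembling these constraints gives the stated polynomial.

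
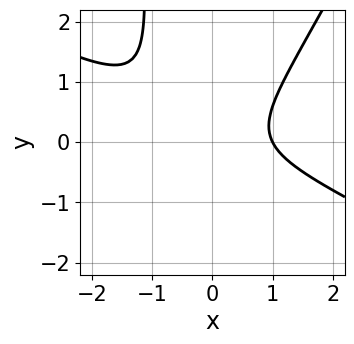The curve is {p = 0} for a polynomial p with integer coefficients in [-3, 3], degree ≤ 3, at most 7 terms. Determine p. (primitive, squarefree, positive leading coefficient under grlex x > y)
2*x^3 + 3*x^2*y - 2*x*y^2 - 3*y^2 - 2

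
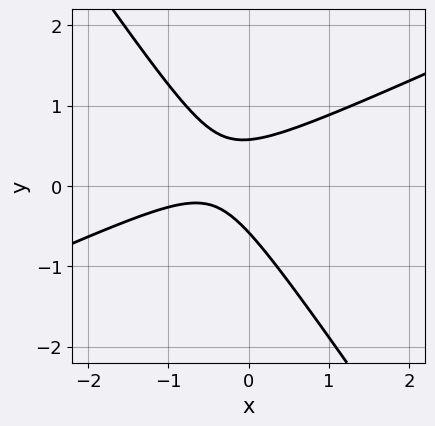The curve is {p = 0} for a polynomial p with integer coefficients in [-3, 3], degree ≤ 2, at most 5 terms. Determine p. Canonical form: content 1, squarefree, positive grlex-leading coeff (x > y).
2*x^2 - 3*x*y - 3*y^2 + 2*x + 1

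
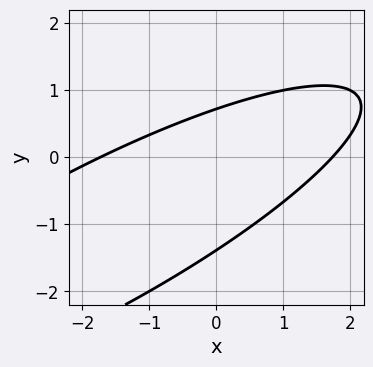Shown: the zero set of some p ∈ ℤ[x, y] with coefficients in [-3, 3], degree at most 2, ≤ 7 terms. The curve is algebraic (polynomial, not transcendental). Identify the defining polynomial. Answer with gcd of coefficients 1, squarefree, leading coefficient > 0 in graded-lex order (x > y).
deg p = 2. A generic line meets the curve in up to 2 points.
The integer polynomial consistent with all of this is the stated p.

x^2 - 3*x*y + 3*y^2 + 2*y - 3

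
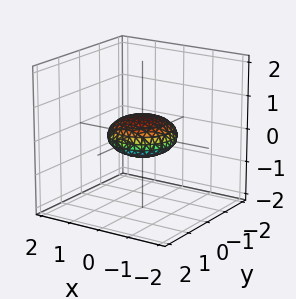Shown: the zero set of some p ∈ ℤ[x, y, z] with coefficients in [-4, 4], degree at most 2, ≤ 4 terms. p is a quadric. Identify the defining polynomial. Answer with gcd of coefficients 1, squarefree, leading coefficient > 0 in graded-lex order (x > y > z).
First, deg p = 2.
Next, symmetries: rotational symmetry about the z-axis ⇒ p depends on x, y only through x² + y²; mirror symmetry z ↦ −z ⇒ only even powers of z.
Next, from the visible intercepts: the y-axis gridline crossings are at y ∈ {-1, 1}; a circular section at z = 0 has radius exactly 1; among the integer gridlines, it crosses the x-axis at x ∈ {-1, 1}.
Finally, assembling these constraints gives the stated polynomial.

x^2 + y^2 + 3*z^2 - 1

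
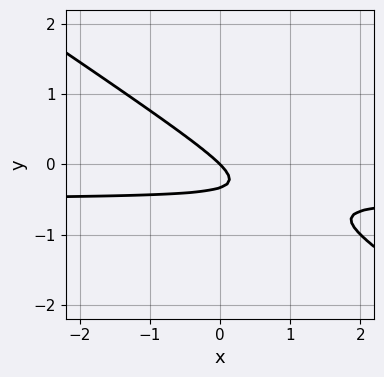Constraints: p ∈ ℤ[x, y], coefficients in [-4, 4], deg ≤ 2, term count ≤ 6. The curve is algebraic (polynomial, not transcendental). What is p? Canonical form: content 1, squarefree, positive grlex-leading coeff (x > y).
2*x*y + 3*y^2 + x + y

1. The degree is 2 — a generic line meets the curve in up to 2 points.
2. From the visible intercepts: one x-axis crossing is at x = 0; it meets the y-axis at y = 0 (among the integer gridlines).
3. Assembling these constraints gives the stated polynomial.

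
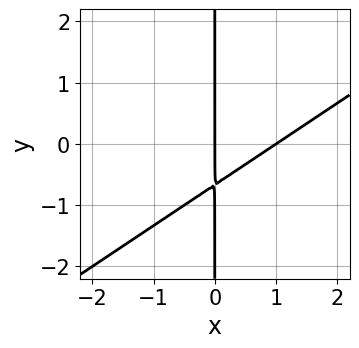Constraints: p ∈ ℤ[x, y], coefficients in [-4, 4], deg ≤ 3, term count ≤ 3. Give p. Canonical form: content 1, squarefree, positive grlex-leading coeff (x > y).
2*x^2 - 3*x*y - 2*x

1. deg p = 2.
2. Reading off the gridlines: the x-axis gridline crossings are at x ∈ {0, 1}; every point of the y-axis in the box is on the curve.
3. The integer polynomial consistent with all of this is the stated p.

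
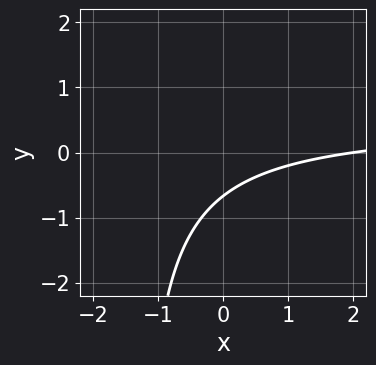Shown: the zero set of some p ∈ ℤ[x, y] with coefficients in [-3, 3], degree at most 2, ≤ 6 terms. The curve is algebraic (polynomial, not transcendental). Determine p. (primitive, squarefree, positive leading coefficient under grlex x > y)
2*x*y - x + 3*y + 2

First, degree: the shape is more complex than any degree-1 curve, so deg p = 2.
Next, against the integer gridlines: it meets the x-axis at x = 2 (among the integer gridlines).
Finally, assembling these constraints gives the stated polynomial.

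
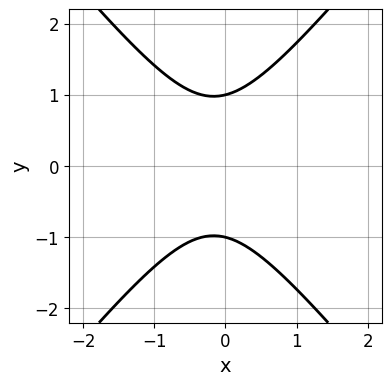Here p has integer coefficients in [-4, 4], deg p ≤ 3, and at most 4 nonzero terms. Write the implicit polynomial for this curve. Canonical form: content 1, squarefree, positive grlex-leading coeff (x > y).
(a) The degree is 2 — the shape is more complex than any degree-1 curve.
(b) Symmetries: mirror symmetry y ↦ −y ⇒ only even powers of y.
(c) Observable constraints: it misses every integer gridline on the x-axis; the y-axis gridline crossings are at y ∈ {-1, 1}.
(d) Solving for integer coefficients yields p as stated.

3*x^2 - 2*y^2 + x + 2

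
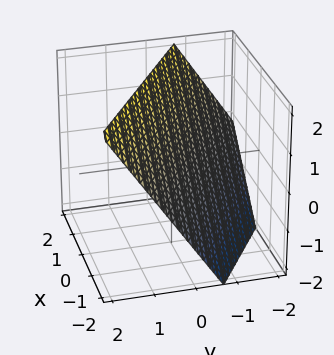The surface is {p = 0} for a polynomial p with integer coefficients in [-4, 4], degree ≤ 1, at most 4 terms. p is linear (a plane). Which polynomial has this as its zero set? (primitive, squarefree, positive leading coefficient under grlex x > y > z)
First, degree: the surface is flat (a plane), so deg p = 1.
Then, reading off the gridlines: it meets the z-axis at z = 1 (among the integer gridlines); one x-axis crossing is at x = -1.
Finally, solving for integer coefficients yields p as stated.

2*x + 3*y - 2*z + 2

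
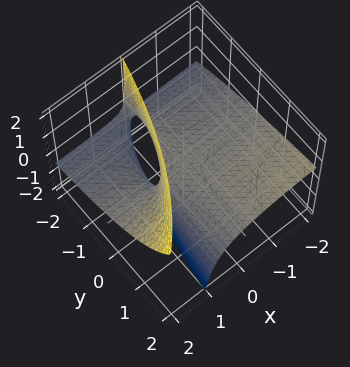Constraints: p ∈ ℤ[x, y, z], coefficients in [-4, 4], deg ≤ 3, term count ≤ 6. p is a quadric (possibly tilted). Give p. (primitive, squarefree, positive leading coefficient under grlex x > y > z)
x*y - 3*x*z + y*z + 2*z

First, the degree is 2 — a generic line meets the surface in up to 2 points.
Next, from the visible intercepts: the visible x-axis segment lies entirely on the surface; one z-axis crossing is at z = 0; every point of the y-axis in the box is on the surface.
Finally, the integer polynomial consistent with all of this is the stated p.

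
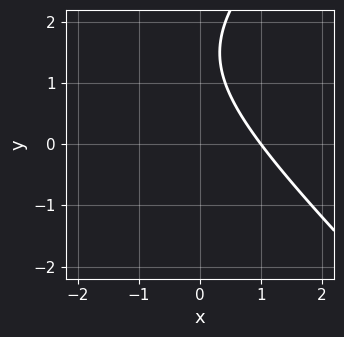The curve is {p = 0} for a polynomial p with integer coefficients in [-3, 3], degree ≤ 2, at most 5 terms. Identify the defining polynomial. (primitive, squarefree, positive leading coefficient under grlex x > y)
First, the degree is 2 — no degree-1 curve has this shape.
Then, against the integer gridlines: one x-axis crossing is at x = 1; no y-intercept at any integer in the box.
Finally, assembling these constraints gives the stated polynomial.

x^2 - y^2 + 2*x + 3*y - 3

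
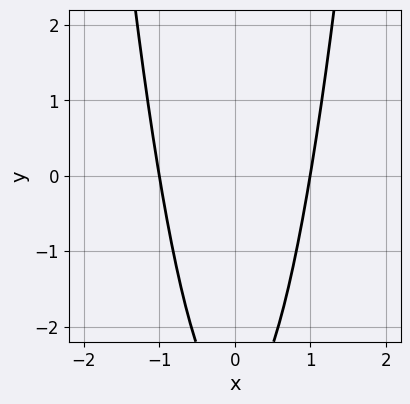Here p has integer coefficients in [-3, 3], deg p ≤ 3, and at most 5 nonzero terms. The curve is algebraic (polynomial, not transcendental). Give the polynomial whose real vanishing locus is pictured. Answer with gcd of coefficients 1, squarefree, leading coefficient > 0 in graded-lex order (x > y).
First, the degree is 2 — no degree-1 curve has this shape.
Then, symmetries: the x ↦ −x reflection is a symmetry, so x appears only in even powers.
Then, from the visible intercepts: it misses every integer gridline on the y-axis; among the integer gridlines, it crosses the x-axis at x ∈ {-1, 1}.
Finally, these observations pin down the coefficients.

3*x^2 - y - 3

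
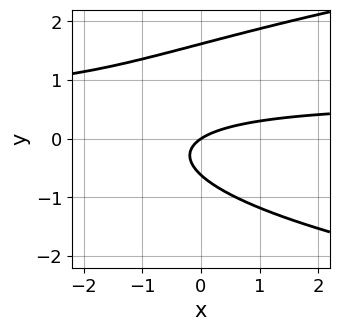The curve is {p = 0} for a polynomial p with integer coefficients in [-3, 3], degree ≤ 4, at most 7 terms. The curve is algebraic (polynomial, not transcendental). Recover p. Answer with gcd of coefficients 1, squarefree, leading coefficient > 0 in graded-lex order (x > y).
3*y^3 - 3*x*y - 3*y^2 + 2*x - 3*y

(a) Degree: a generic line meets the curve in up to 3 points, so deg p = 3.
(b) Against the integer gridlines: it meets the y-axis at y = 0 (among the integer gridlines); one x-axis crossing is at x = 0.
(c) The integer polynomial consistent with all of this is the stated p.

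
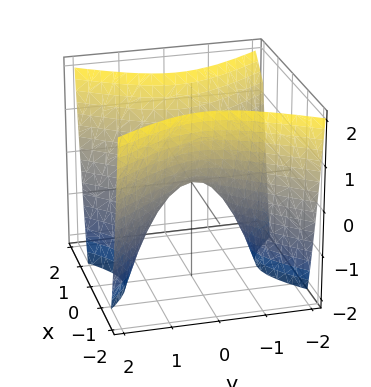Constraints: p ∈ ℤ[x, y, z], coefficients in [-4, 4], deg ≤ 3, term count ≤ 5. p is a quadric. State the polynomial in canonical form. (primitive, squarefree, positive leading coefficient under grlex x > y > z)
3*x^2 - 2*y^2 - 2*z

deg p = 2.
Symmetries: mirror symmetry y ↦ −y ⇒ only even powers of y; mirror symmetry x ↦ −x ⇒ only even powers of x.
Observable constraints: it meets the x-axis at x = 0 (among the integer gridlines); it meets the y-axis at y = 0 (among the integer gridlines); one z-axis crossing is at z = 0.
Matching integer coefficients to the picture gives p.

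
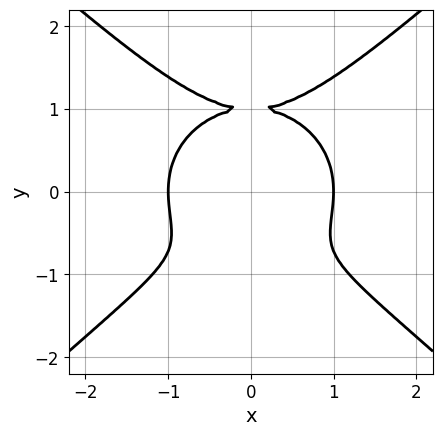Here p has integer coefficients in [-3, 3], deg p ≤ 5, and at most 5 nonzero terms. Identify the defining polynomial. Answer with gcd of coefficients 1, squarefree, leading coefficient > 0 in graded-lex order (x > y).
1. The degree is 4 — the shape is more complex than any degree-3 curve.
2. Symmetries: the x ↦ −x reflection is a symmetry, so x appears only in even powers.
3. From the visible intercepts: it crosses the y-axis at the gridline y = 1; among the integer gridlines, it crosses the x-axis at x ∈ {-1, 1}.
4. The integer polynomial consistent with all of this is the stated p.

2*x^4 - 3*y^4 + 2*y^3 + 3*y^2 - 2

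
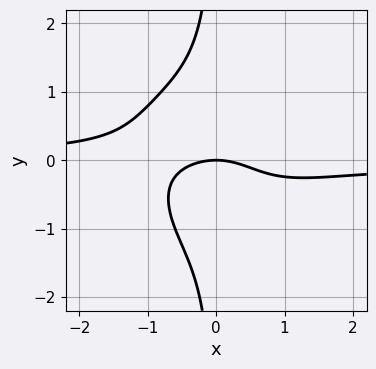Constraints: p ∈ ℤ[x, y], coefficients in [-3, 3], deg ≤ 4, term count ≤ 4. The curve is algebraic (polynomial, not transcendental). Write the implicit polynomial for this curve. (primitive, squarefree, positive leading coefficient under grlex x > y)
2*x^3*y + 2*x*y^3 + x^2 + 2*y

First, degree: a generic line meets the curve in up to 4 points, so deg p = 4.
Next, from the visible intercepts: it crosses the y-axis at the gridline y = 0; it meets the x-axis at x = 0 (among the integer gridlines).
Finally, solving for integer coefficients yields p as stated.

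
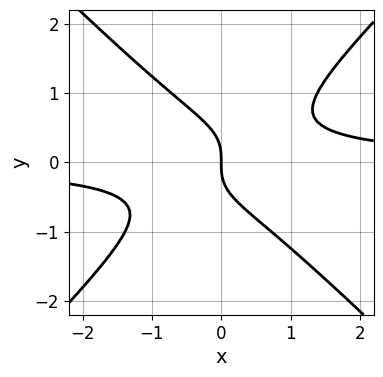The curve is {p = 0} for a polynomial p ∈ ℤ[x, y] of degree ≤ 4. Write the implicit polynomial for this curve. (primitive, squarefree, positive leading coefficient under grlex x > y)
3*x^2*y - 3*y^3 - 2*x

First, degree: the shape is more complex than any degree-2 curve, so deg p = 3.
Next, reading off the gridlines: one x-axis crossing is at x = 0; it crosses the y-axis at the gridline y = 0.
Finally, together with the visible shape, these determine p as stated.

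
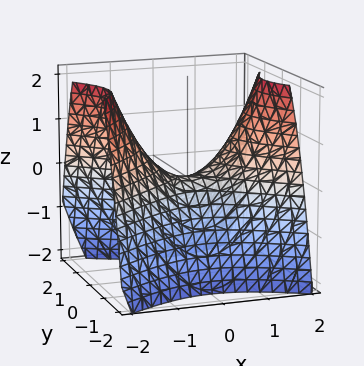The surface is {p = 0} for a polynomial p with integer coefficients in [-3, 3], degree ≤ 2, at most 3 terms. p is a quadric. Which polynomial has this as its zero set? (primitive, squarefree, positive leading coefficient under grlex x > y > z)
2*x^2 - 3*y^2 - 3*z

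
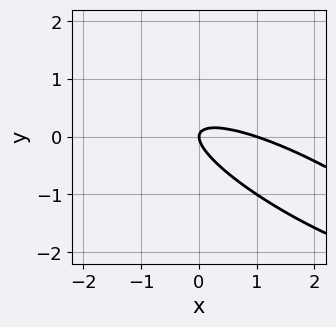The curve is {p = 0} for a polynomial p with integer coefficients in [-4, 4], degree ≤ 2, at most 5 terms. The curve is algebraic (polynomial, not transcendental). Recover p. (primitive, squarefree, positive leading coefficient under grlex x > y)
First, degree: the shape is more complex than any degree-1 curve, so deg p = 2.
Then, checking where it meets the axes: the x-axis gridline crossings are at x ∈ {0, 1}; one y-axis crossing is at y = 0.
Finally, together with the visible shape, these determine p as stated.

x^2 + 3*x*y + 3*y^2 - x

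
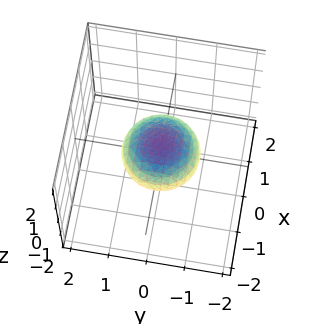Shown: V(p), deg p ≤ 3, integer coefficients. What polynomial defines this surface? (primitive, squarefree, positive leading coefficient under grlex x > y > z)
x^2 + y^2 + 2*z^2 - 1

1. The degree is 2 — the shape is more complex than any degree-1 surface.
2. By symmetry, the surface is invariant under rotation about z: p = q(x² + y², z).
3. From the axis intercepts and sections: a circular section at z = 0 has radius exactly 1; the y-axis gridline crossings are at y ∈ {-1, 1}; the x-axis gridline crossings are at x ∈ {-1, 1}.
4. Assembling these constraints gives the stated polynomial.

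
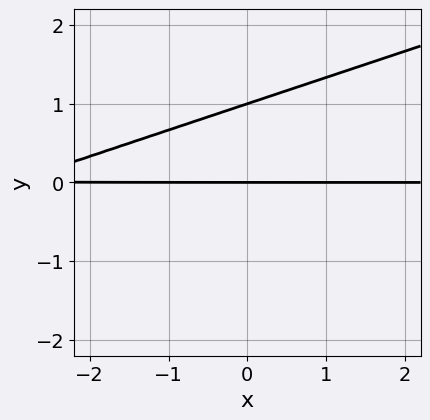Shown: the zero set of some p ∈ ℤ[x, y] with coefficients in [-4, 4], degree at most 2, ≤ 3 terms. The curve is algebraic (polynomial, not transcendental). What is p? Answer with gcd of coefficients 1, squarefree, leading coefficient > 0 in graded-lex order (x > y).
(a) Degree: the shape is more complex than any degree-1 curve, so deg p = 2.
(b) From the axis intercepts and sections: every point of the x-axis in the box is on the curve; the y-axis gridline crossings are at y ∈ {0, 1}.
(c) The integer polynomial consistent with all of this is the stated p.

x*y - 3*y^2 + 3*y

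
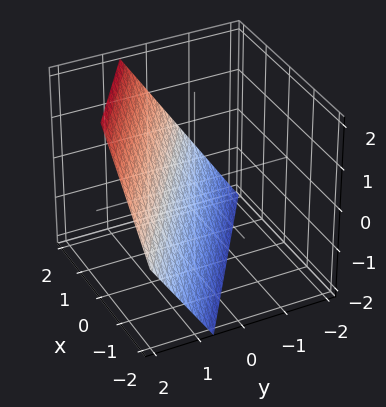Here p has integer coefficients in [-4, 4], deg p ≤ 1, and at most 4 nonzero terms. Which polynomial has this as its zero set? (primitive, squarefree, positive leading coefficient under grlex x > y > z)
Degree: the surface is flat (a plane), so deg p = 1.
Observable constraints: it crosses the x-axis at the gridline x = 1; one z-axis crossing is at z = -1.
Putting this together gives p.

2*x + 3*y - 2*z - 2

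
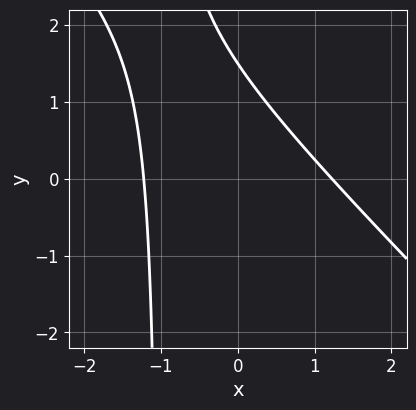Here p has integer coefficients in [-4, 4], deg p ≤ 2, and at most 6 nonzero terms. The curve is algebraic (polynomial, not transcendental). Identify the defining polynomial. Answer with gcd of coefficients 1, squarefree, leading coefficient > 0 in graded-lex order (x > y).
2*x^2 + 2*x*y + 2*y - 3

1. The degree is 2 — no degree-1 curve has this shape.
2. Solving for integer coefficients yields p as stated.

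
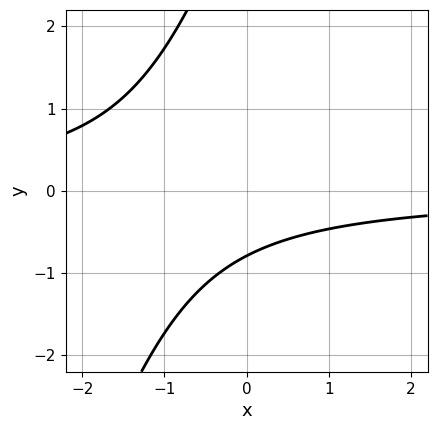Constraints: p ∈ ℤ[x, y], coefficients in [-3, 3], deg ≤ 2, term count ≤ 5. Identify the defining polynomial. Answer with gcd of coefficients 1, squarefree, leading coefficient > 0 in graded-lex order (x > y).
(a) The degree is 2 — a generic line meets the curve in up to 2 points.
(b) Observable constraints: the curve avoids every integer x-axis point in the box.
(c) Putting this together gives p.

3*x*y - y^2 + 3*y + 3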